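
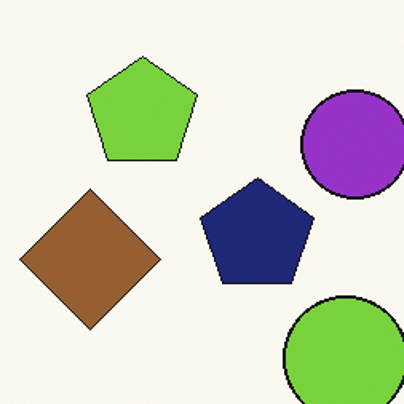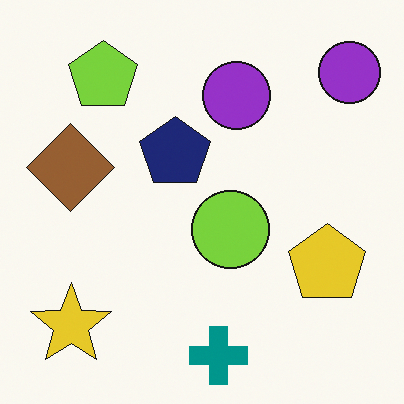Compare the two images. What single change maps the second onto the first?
It was cropped slightly and scaled back up.

The visible shapes are larger and the field of view is narrower; shapes near the original edges may be partly or wholly outside the frame — a crop-and-rescale.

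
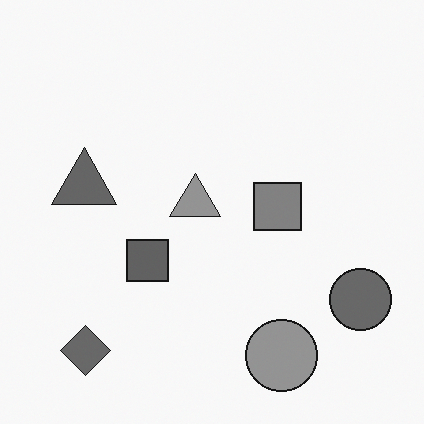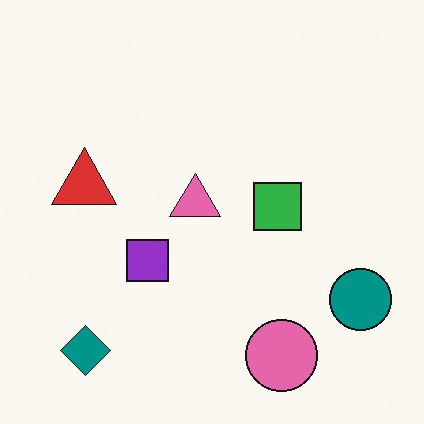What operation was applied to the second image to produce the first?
The first image is the second converted to grayscale.

All color is removed — every shape is now a shade of grey.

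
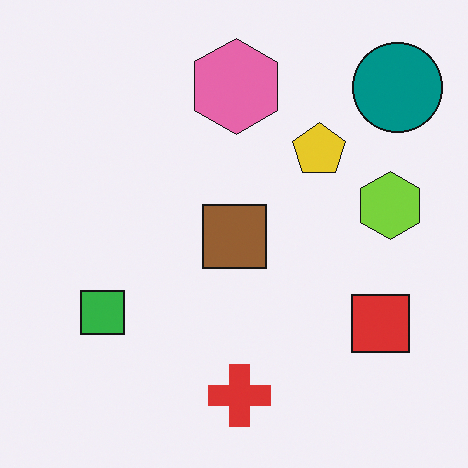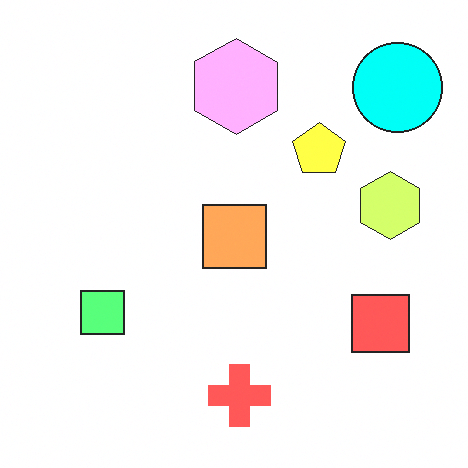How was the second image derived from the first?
The transformation is: substantially brightened.

Every pixel — background and shapes alike — is uniformly brightened.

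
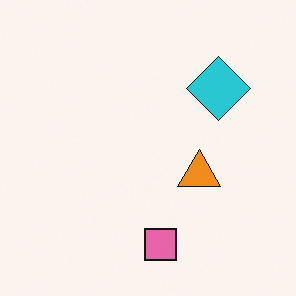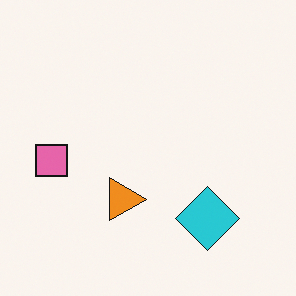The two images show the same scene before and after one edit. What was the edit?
This is the original image rotated 90° clockwise.

The pink square sits in the bottom of the first image and the left of the second — consistent with a whole-image 90° clockwise rotation.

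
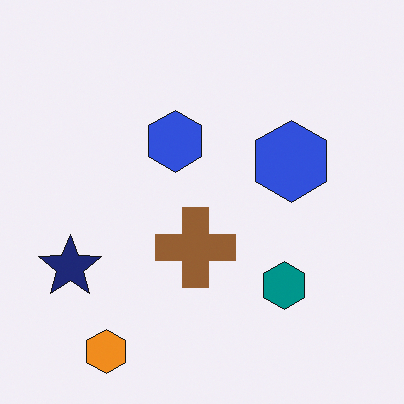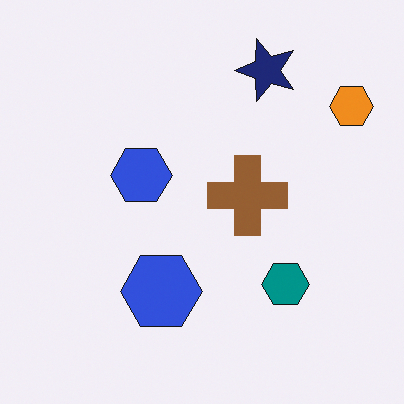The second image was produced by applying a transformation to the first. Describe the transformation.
This is the original image transposed (reflected across the top-left ↔ bottom-right diagonal).

Shapes have swapped their row and column positions — what was in the top-right is now in the bottom-left — a diagonal reflection.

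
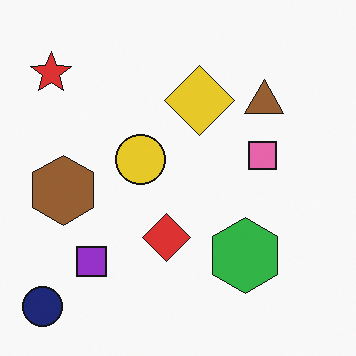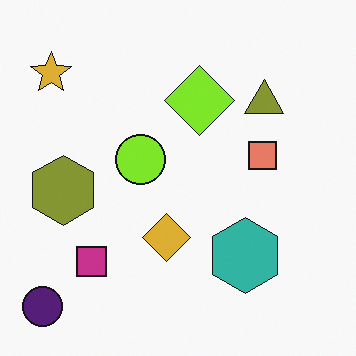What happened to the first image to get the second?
Hue-shifted by a small amount.

Every shape's color has rotated by the same amount around the hue wheel — a uniform hue shift.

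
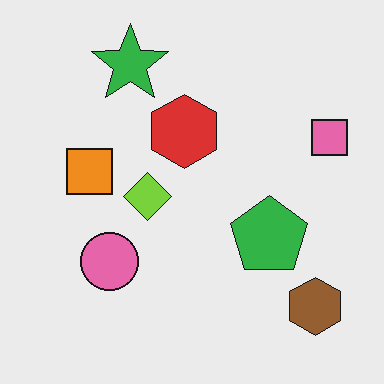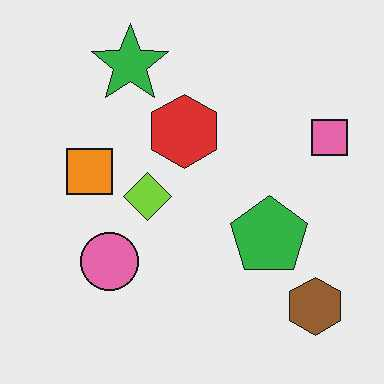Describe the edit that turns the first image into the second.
The image was JPEG-compressed with visible artifacts.

Blocky 8×8 compression artifacts appear around shape edges and the flat background shows ringing — characteristic JPEG degradation.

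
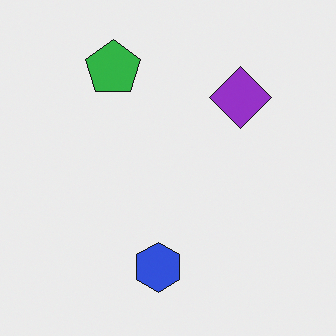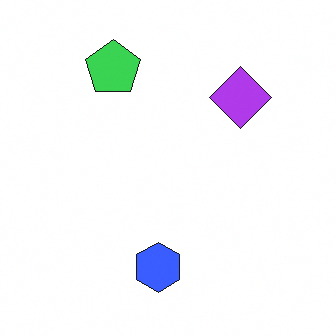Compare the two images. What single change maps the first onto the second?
The transformation is: slightly brightened.

Every pixel — background and shapes alike — is uniformly brightened.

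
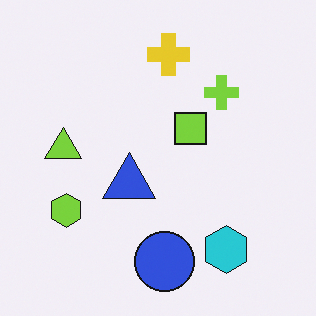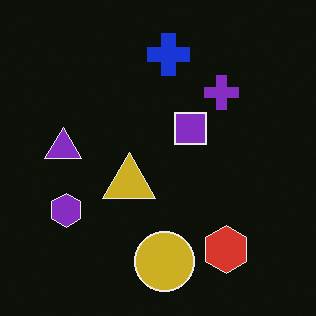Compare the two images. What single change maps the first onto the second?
This is the original image color-inverted (negative).

The light background has become dark and every shape's color is its complement — a photographic negative.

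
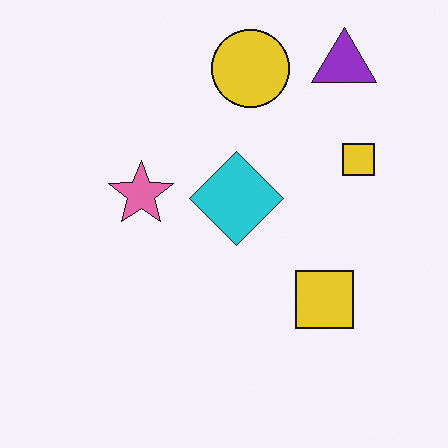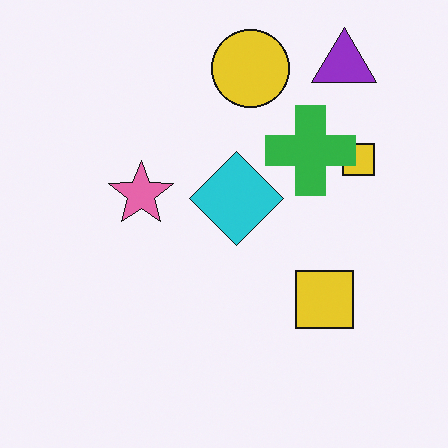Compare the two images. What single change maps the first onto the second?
It was overlaid with an additional green cross.

A green cross appears in the second image that is absent from the first.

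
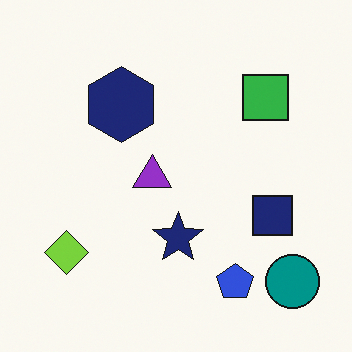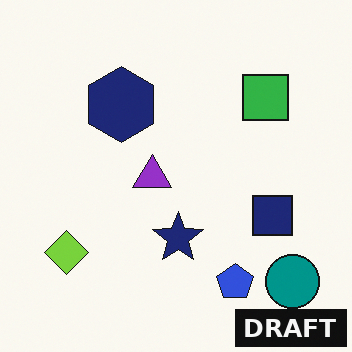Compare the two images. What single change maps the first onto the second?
The image was watermarked with the text "DRAFT" in the lower-right corner.

A dark label reading "DRAFT" appears in the lower-right corner.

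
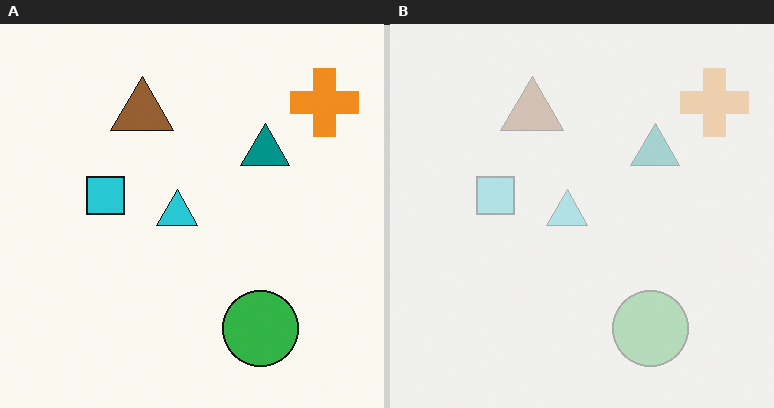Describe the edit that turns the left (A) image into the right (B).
Washed out (contrast reduced).

Tones are pushed toward mid-grey across the whole image — a global contrast change.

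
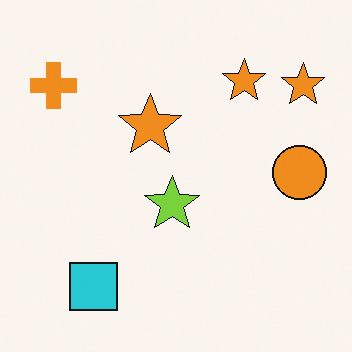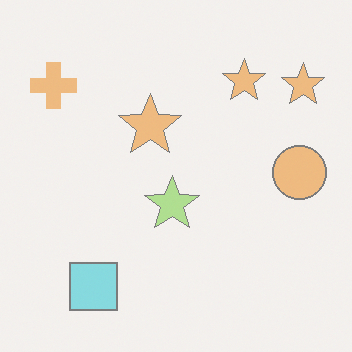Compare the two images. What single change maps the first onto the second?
Given much lower contrast.

Tones are pushed toward mid-grey across the whole image — a global contrast change.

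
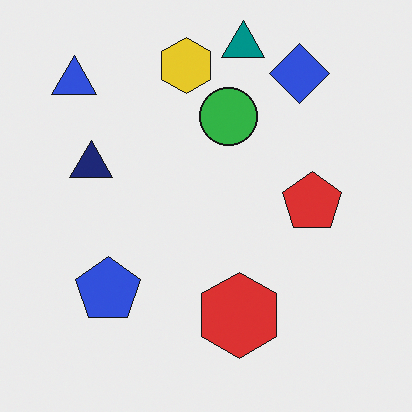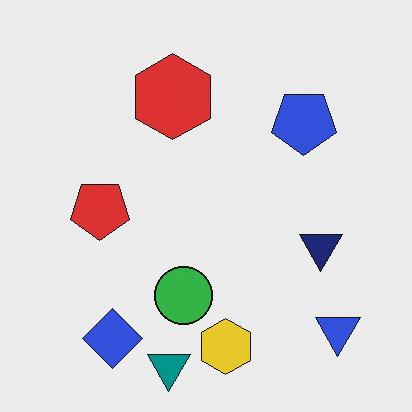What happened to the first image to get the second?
This is the original image rotated 180°.

The blue triangle sits in the top-left of the first image and the bottom-right of the second — consistent with a whole-image 180° rotation.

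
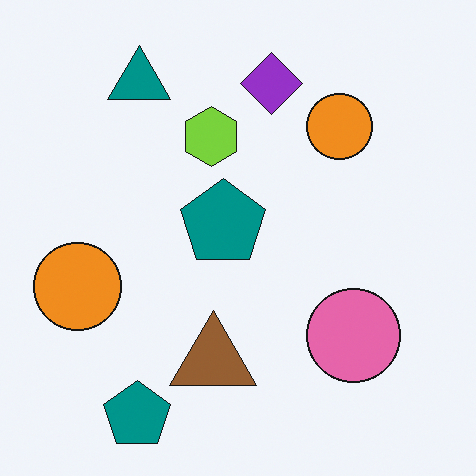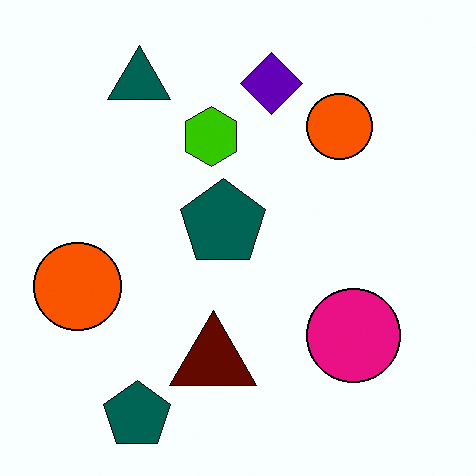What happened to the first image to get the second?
It was boosted in contrast.

Tones are pushed away from mid-grey across the whole image — a global contrast change.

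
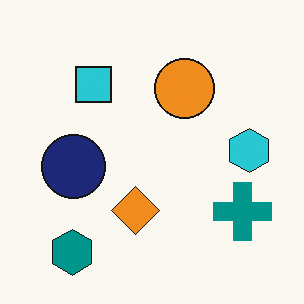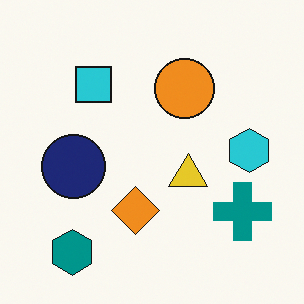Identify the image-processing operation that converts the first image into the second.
This is the original image overlaid with an additional yellow triangle.

A yellow triangle appears in the second image that is absent from the first.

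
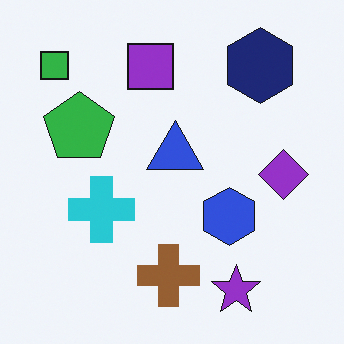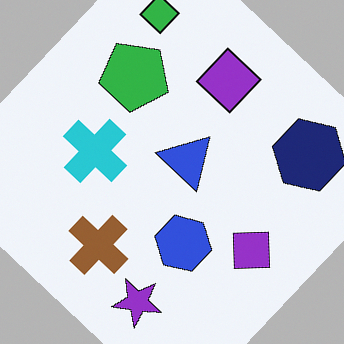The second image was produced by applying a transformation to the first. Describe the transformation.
It was rotated clockwise by a large amount — several tens of degrees.

Every shape is tilted by the same angle and the image corners show triangular fill wedges — a whole-image rotation by a non-right angle.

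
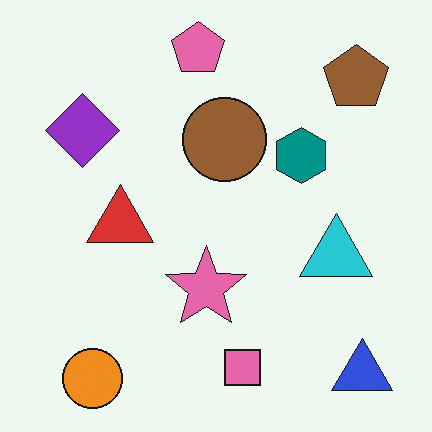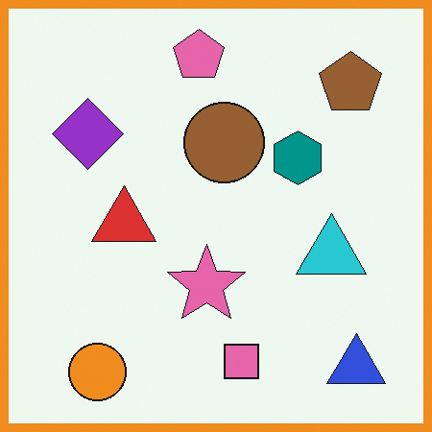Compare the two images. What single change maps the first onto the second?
Framed with a orange border.

A solid orange frame runs around the edge of the second image, with the content slightly shrunk inside it.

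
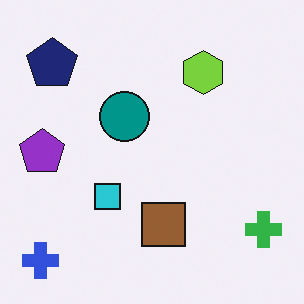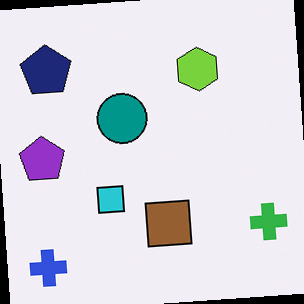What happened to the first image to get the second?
The second image is the first rotated counter-clockwise by a small amount.

Every shape is tilted by the same angle and the image corners show triangular fill wedges — a whole-image rotation by a non-right angle.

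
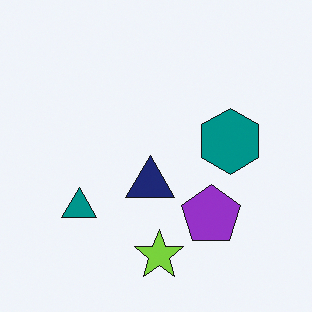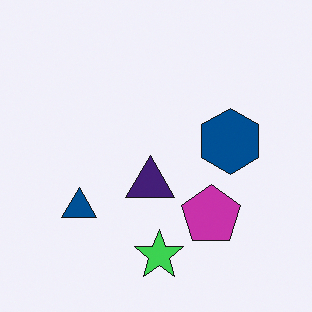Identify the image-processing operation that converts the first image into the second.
The image was hue-shifted by a small amount.

Every shape's color has rotated by the same amount around the hue wheel — a uniform hue shift.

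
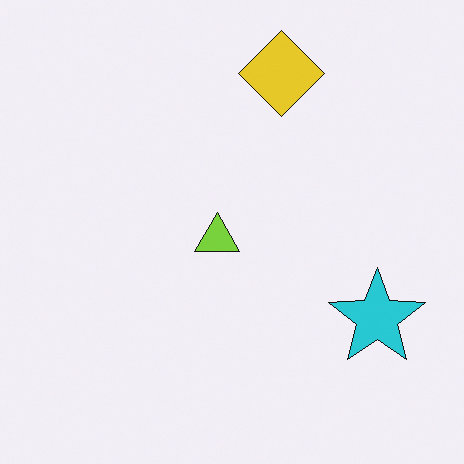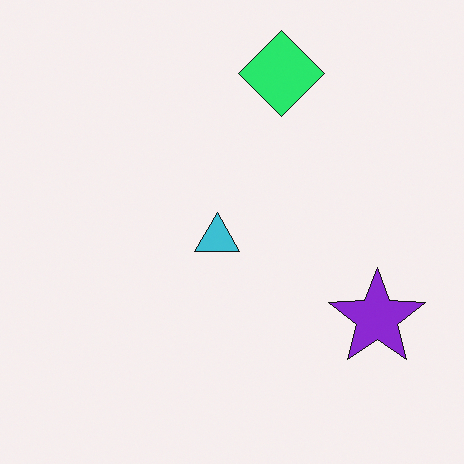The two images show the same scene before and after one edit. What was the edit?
The transformation is: hue-shifted by a moderate amount.

Every shape's color has rotated by the same amount around the hue wheel — a uniform hue shift.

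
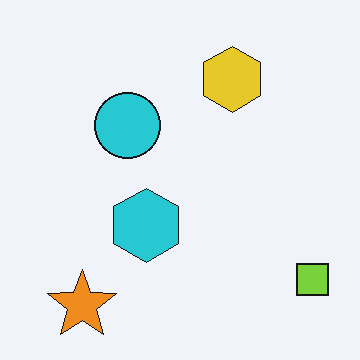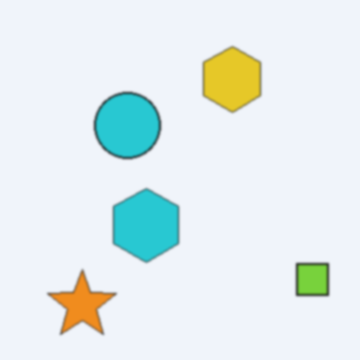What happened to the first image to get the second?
Given a subtle gaussian blur.

Shape edges and outlines are uniformly softened across the whole image.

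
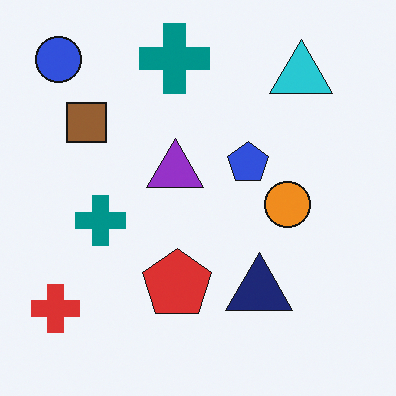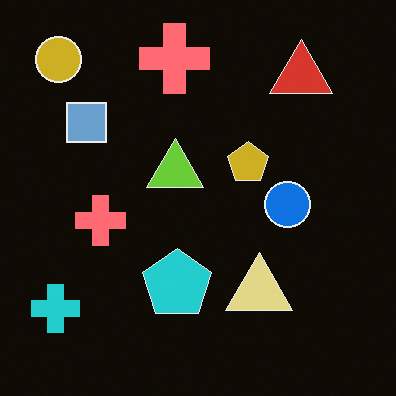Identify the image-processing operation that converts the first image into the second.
The transformation is: color-inverted (negative).

The light background has become dark and every shape's color is its complement — a photographic negative.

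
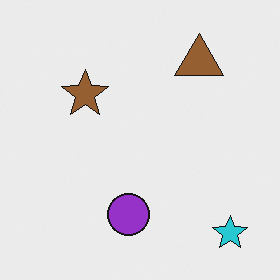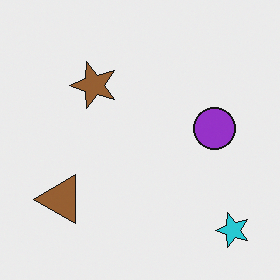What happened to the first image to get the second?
The transformation is: transposed (reflected across the top-left ↔ bottom-right diagonal).

Shapes have swapped their row and column positions — what was in the top-right is now in the bottom-left — a diagonal reflection.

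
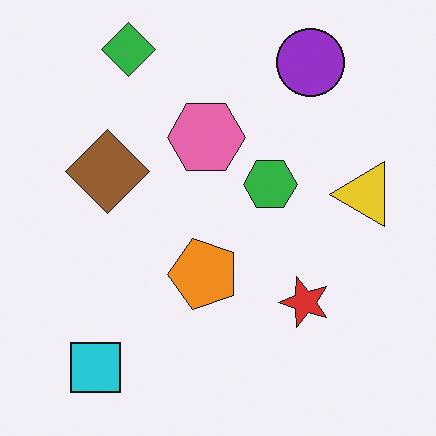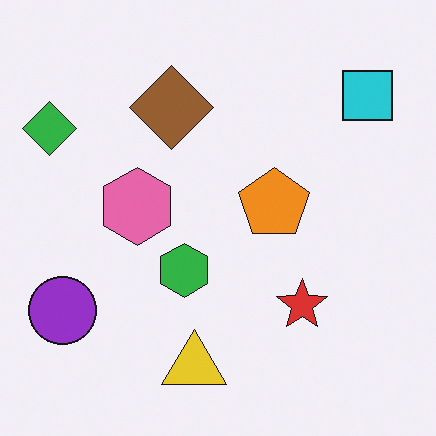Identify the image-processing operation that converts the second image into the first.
The transformation is: transposed (reflected across the top-left ↔ bottom-right diagonal).

Shapes have swapped their row and column positions — what was in the top-right is now in the bottom-left — a diagonal reflection.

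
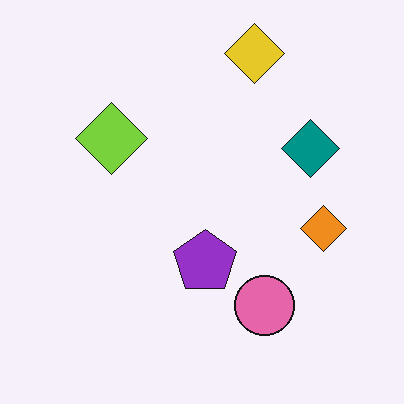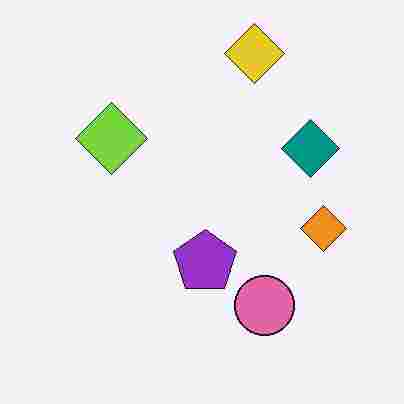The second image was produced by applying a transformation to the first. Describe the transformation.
The image was degraded with heavy JPEG compression.

Blocky 8×8 compression artifacts appear around shape edges and the flat background shows ringing — characteristic JPEG degradation.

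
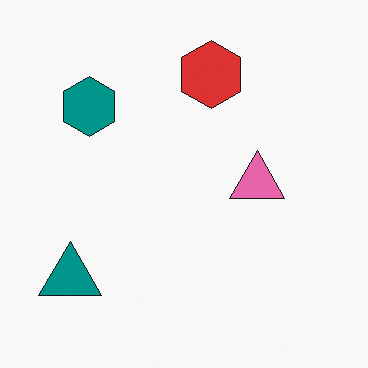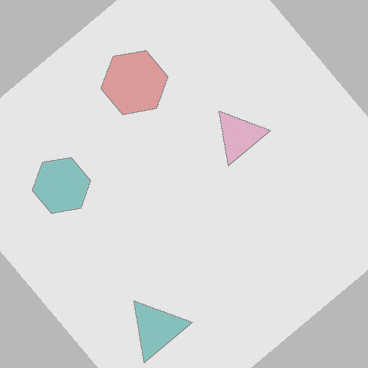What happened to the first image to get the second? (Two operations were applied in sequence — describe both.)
It was rotated counter-clockwise by a large amount — several tens of degrees, then washed out (contrast reduced).

Every shape is tilted by the same angle and the image corners show triangular fill wedges — a whole-image rotation by a non-right angle. Tones are pushed toward mid-grey across the whole image — a global contrast change.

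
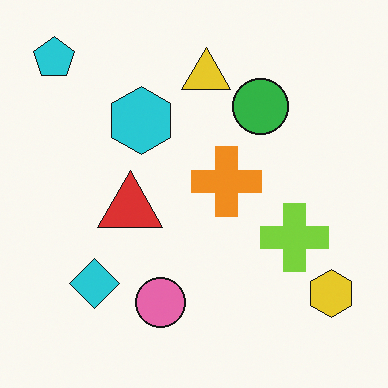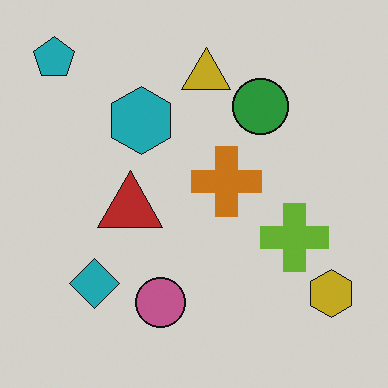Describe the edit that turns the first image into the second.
The transformation is: slightly darkened.

Every pixel — background and shapes alike — is uniformly darkened.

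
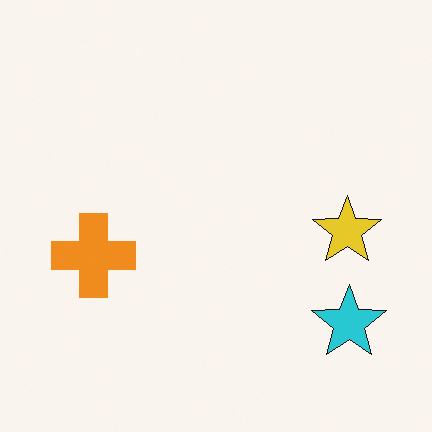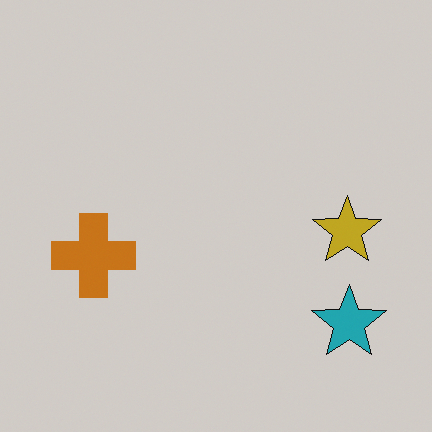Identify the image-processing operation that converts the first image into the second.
The second image is the first slightly darkened.

Every pixel — background and shapes alike — is uniformly darkened.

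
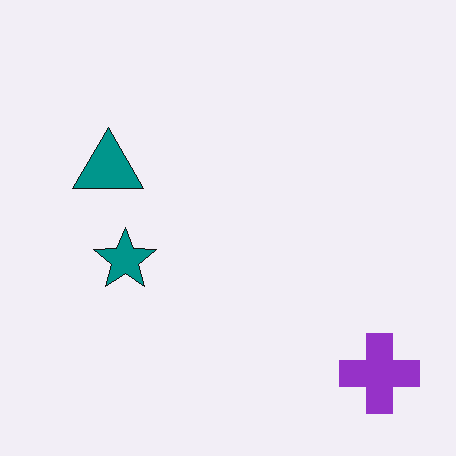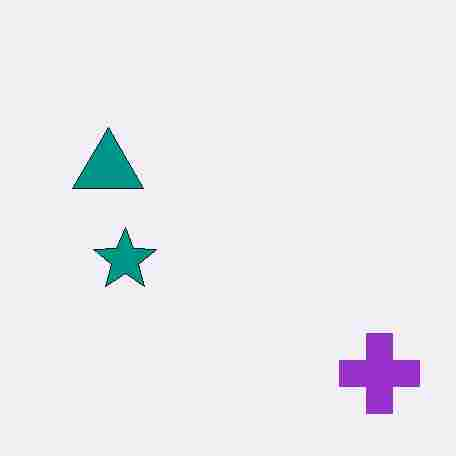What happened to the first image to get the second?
The transformation is: degraded with heavy JPEG compression.

Blocky 8×8 compression artifacts appear around shape edges and the flat background shows ringing — characteristic JPEG degradation.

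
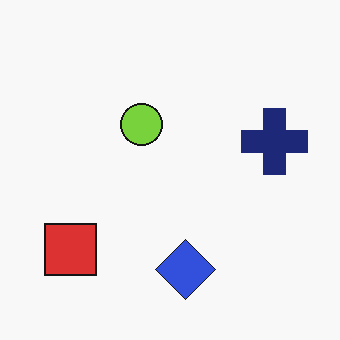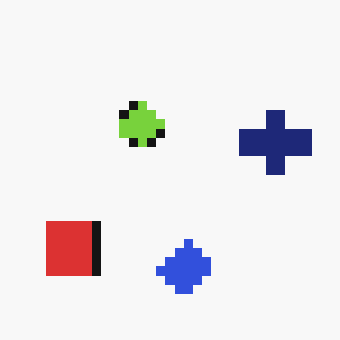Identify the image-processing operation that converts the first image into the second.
It was coarsely pixelated.

Shapes are reduced to large square blocks; fine edges and outlines are lost — a downscale-then-upscale (mosaic) effect.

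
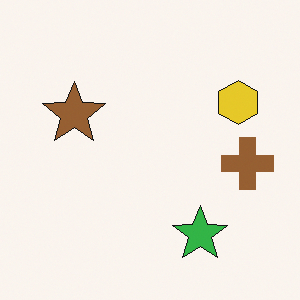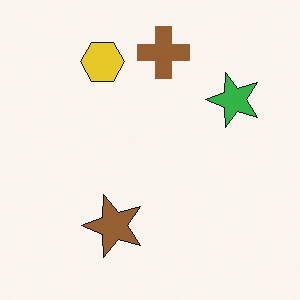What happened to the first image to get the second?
It was rotated 90° counter-clockwise.

The yellow hexagon sits in the right of the first image and the top of the second — consistent with a whole-image 90° counter-clockwise rotation.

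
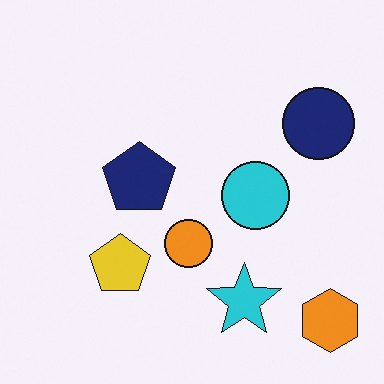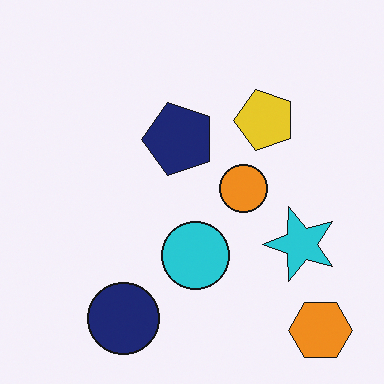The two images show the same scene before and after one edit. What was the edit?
The transformation is: transposed (reflected across the top-left ↔ bottom-right diagonal).

Shapes have swapped their row and column positions — what was in the top-right is now in the bottom-left — a diagonal reflection.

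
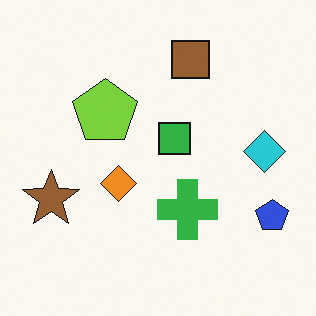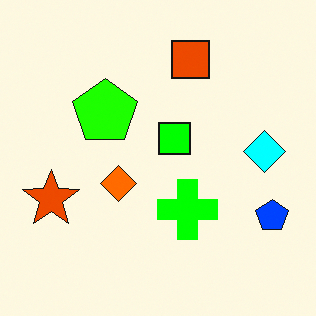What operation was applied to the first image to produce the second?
The image was heavily oversaturated.

All colors are more vivid — a global saturation change.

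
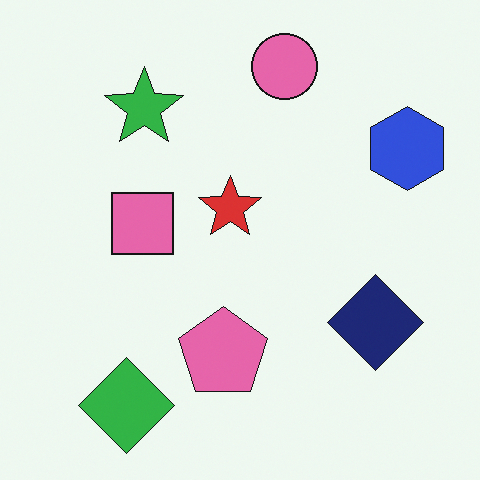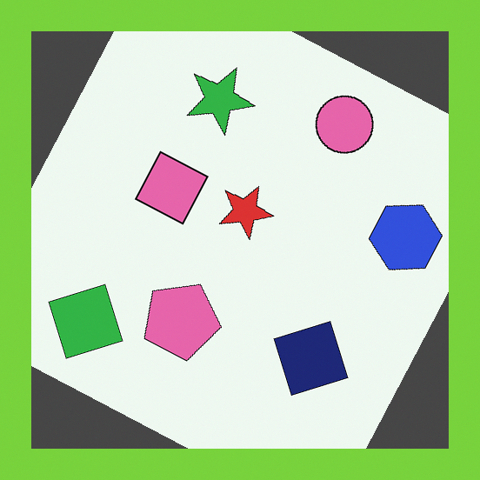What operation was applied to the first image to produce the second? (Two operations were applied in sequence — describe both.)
The second image is the first rotated clockwise by a moderate amount, then framed with a lime border.

Every shape is tilted by the same angle and the image corners show triangular fill wedges — a whole-image rotation by a non-right angle. A solid lime frame runs around the edge of the second image, with the content slightly shrunk inside it.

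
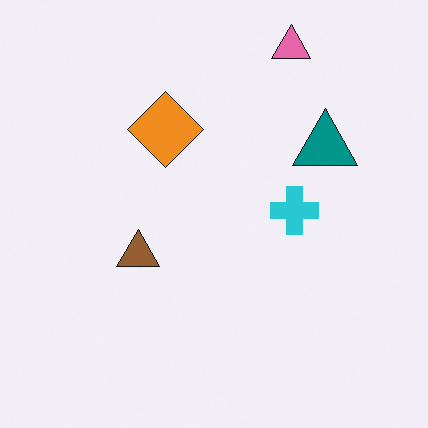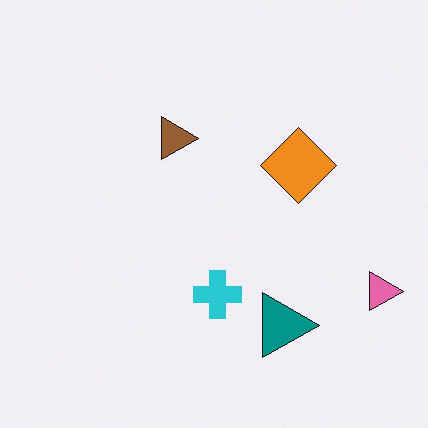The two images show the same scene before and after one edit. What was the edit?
The second image is the first rotated 90° clockwise.

The pink triangle sits in the top-right of the first image and the bottom-right of the second — consistent with a whole-image 90° clockwise rotation.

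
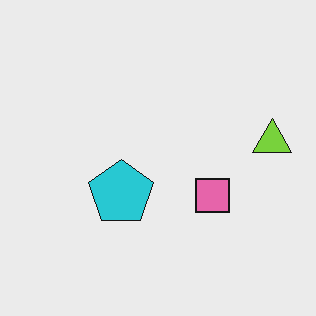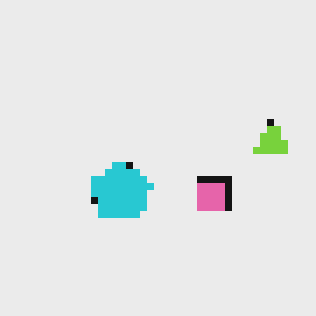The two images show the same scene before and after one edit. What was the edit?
It was pixelated into visible square blocks.

Shapes are reduced to large square blocks; fine edges and outlines are lost — a downscale-then-upscale (mosaic) effect.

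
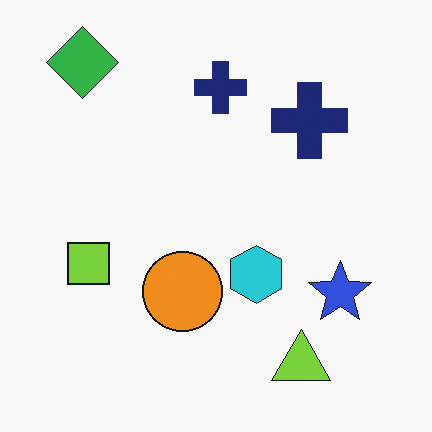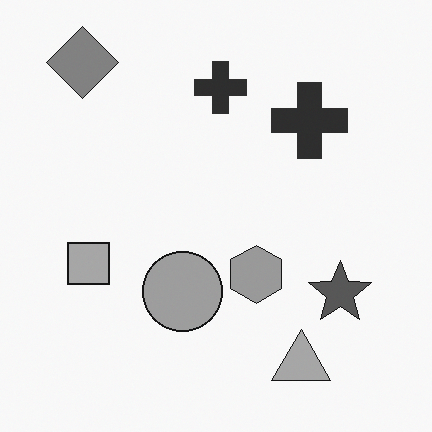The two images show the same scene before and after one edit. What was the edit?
The second image is the first converted to grayscale.

All color is removed — every shape is now a shade of grey.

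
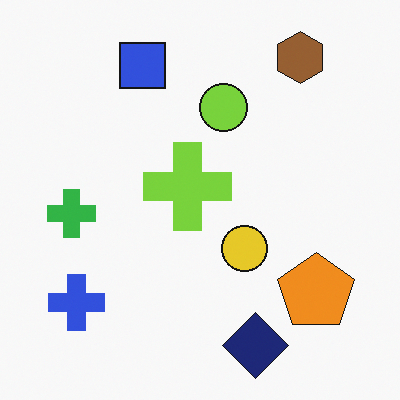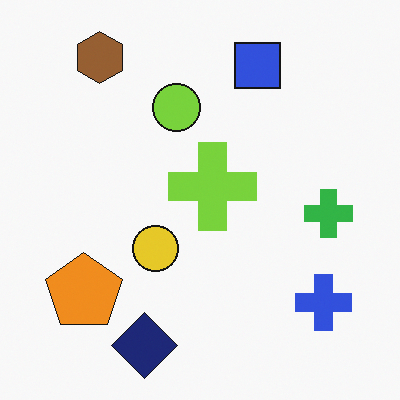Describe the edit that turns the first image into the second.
This is the original image flipped horizontally (left ↔ right).

The green cross is in the left of the first image and the right of the second — shapes on opposite sides of the vertical midline have swapped in a mirror flip.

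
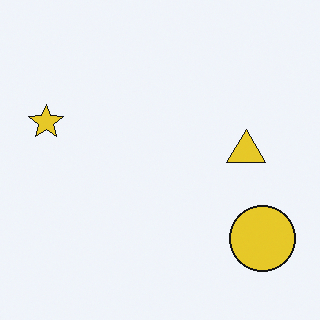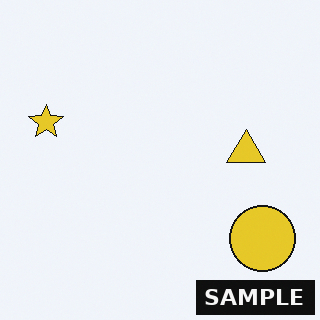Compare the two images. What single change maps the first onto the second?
Watermarked with the text "SAMPLE" in the lower-right corner.

A dark label reading "SAMPLE" appears in the lower-right corner.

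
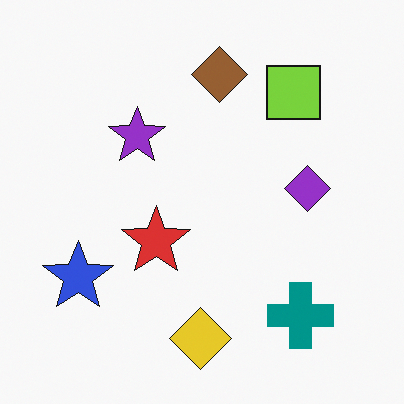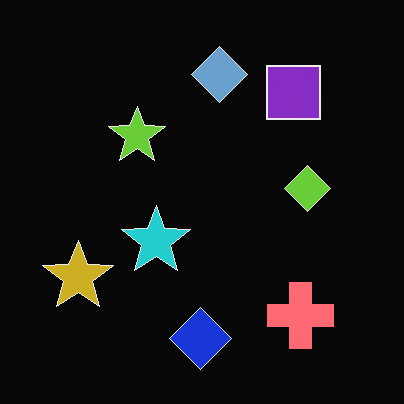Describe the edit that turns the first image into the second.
Color-inverted (negative).

The light background has become dark and every shape's color is its complement — a photographic negative.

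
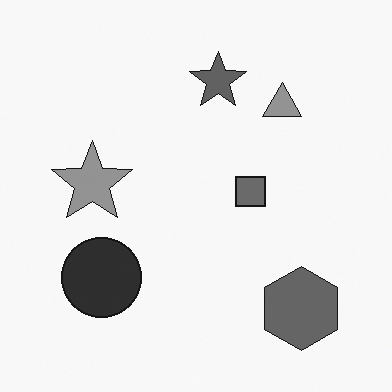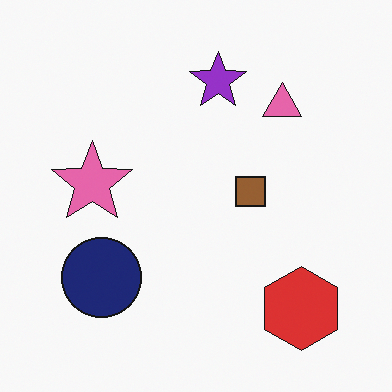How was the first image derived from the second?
It was converted to grayscale.

All color is removed — every shape is now a shade of grey.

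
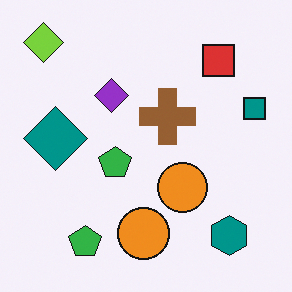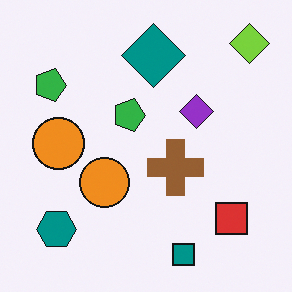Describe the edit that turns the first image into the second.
The image was rotated 90° clockwise.

The lime diamond sits in the top-left of the first image and the top-right of the second — consistent with a whole-image 90° clockwise rotation.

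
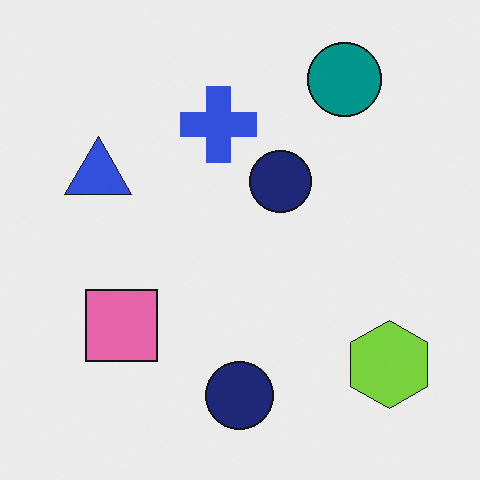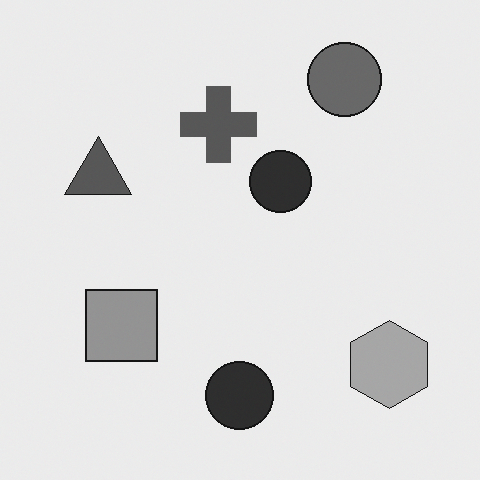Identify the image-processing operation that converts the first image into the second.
It was converted to grayscale.

All color is removed — every shape is now a shade of grey.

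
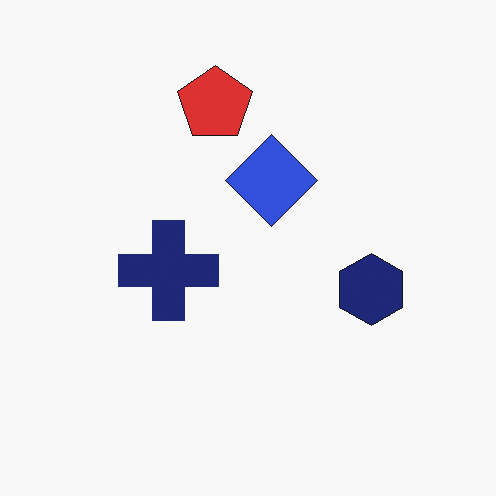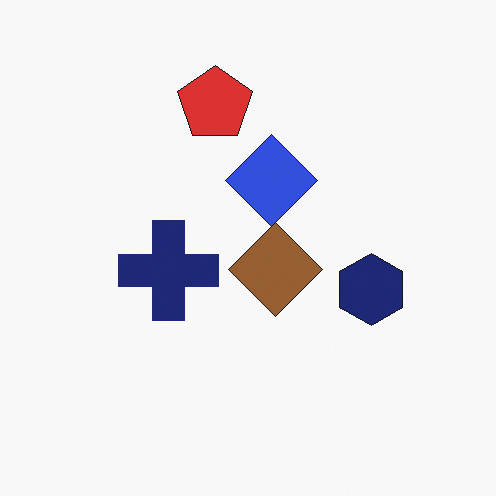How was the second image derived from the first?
It was overlaid with an additional brown diamond.

A brown diamond appears in the second image that is absent from the first.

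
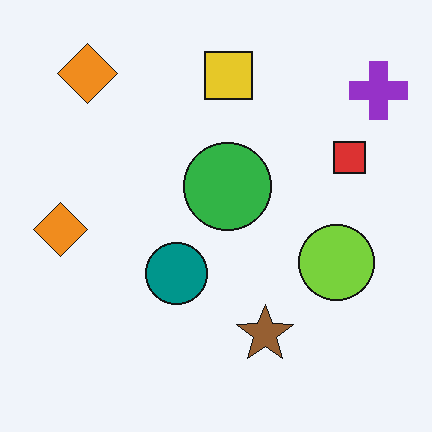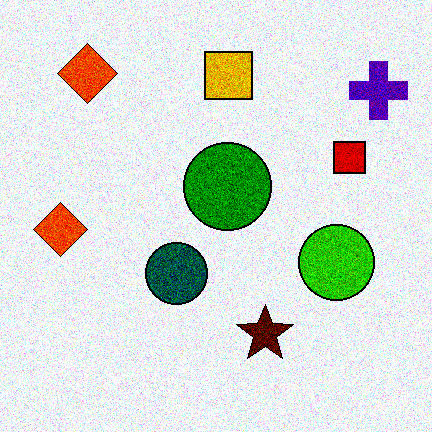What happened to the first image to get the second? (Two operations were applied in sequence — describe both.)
The second image is the first degraded with moderate additive noise, then boosted in contrast.

Random speckle covers the whole image, including the flat background. Tones are pushed away from mid-grey across the whole image — a global contrast change.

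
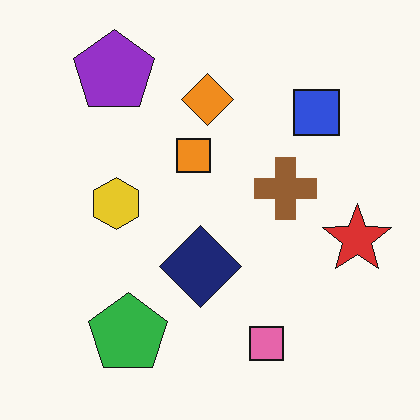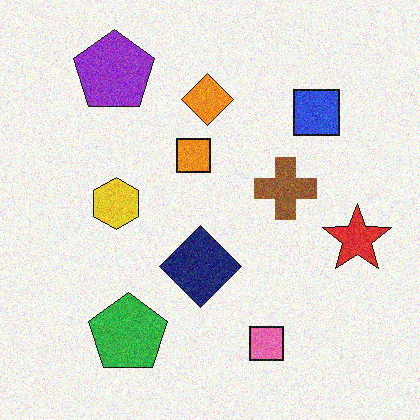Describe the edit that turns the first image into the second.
The second image is the first degraded with visible gaussian noise.

Random speckle covers the whole image, including the flat background.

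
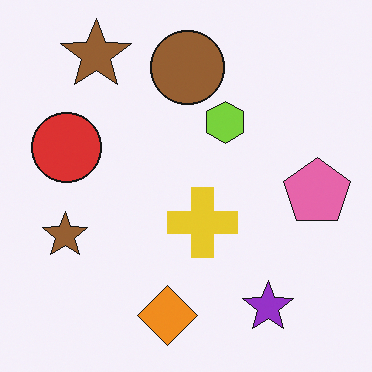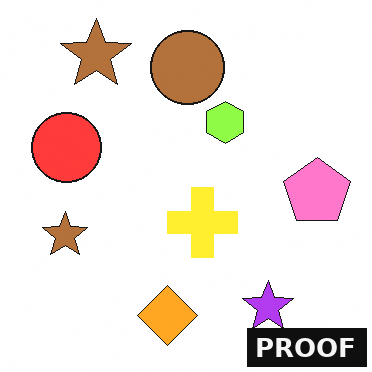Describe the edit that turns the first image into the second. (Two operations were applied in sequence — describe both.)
The image was slightly brightened, then watermarked with the text "PROOF" in the lower-right corner.

Every pixel — background and shapes alike — is uniformly brightened. A dark label reading "PROOF" appears in the lower-right corner.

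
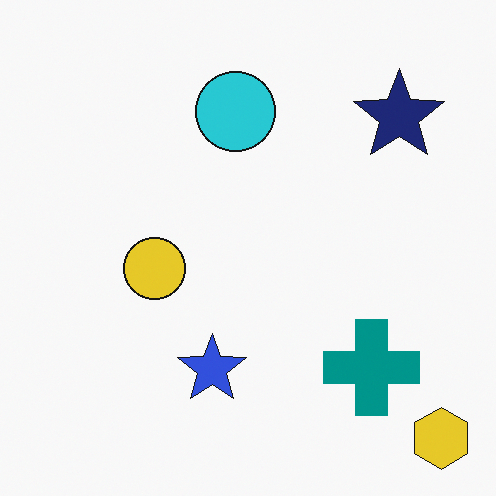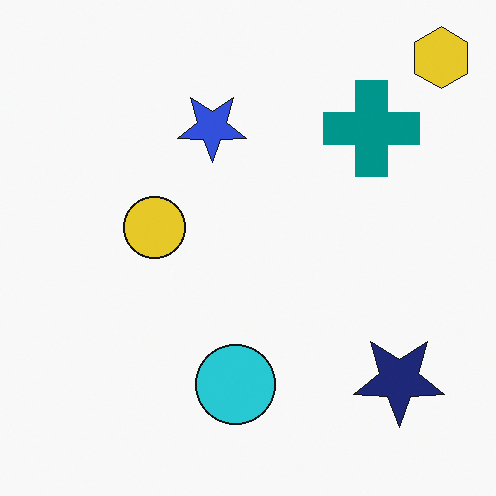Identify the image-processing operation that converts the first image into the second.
Flipped vertically (top ↔ bottom).

The yellow hexagon is in the bottom-right of the first image and the top-right of the second — shapes on opposite sides of the horizontal midline have swapped in a mirror flip.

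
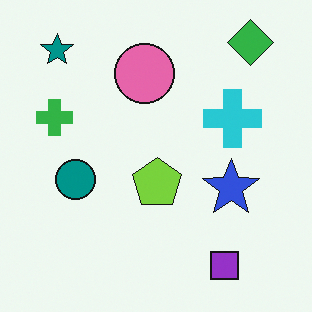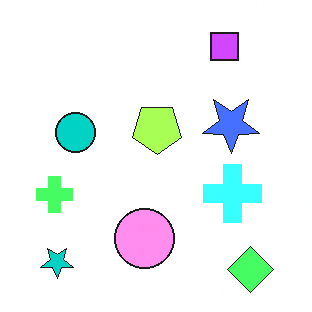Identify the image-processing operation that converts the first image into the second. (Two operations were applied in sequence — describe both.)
The second image is the first flipped vertically (top ↔ bottom), then brightened a lot.

The green diamond is in the top-right of the first image and the bottom-right of the second — shapes on opposite sides of the horizontal midline have swapped in a mirror flip. Every pixel — background and shapes alike — is uniformly brightened.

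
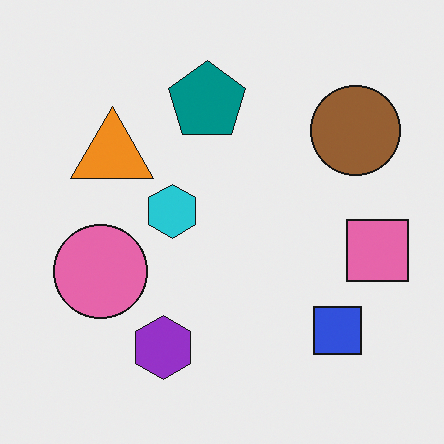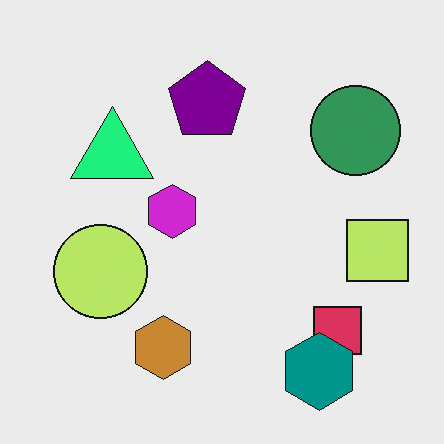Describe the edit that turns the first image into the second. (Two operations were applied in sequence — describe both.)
It was hue-shifted noticeably, then overlaid with an additional teal hexagon.

Every shape's color has rotated by the same amount around the hue wheel — a uniform hue shift. A teal hexagon appears in the second image that is absent from the first.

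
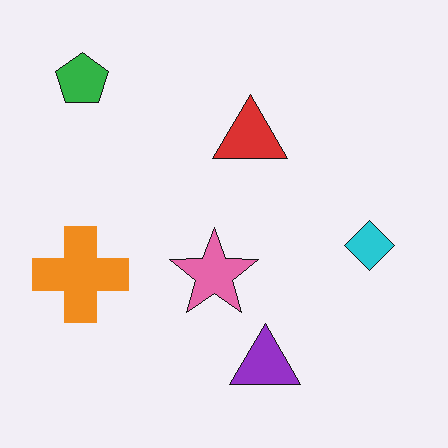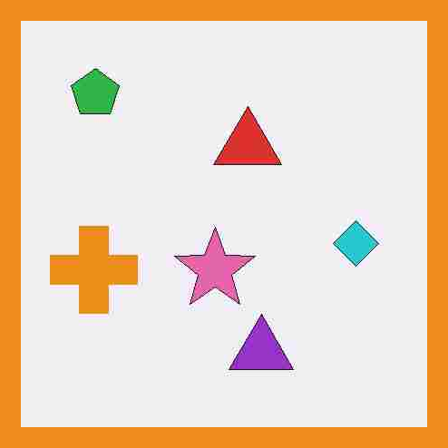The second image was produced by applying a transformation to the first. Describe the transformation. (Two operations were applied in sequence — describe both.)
Heavily JPEG-compressed with obvious blocking artifacts, then framed with a orange border.

Blocky 8×8 compression artifacts appear around shape edges and the flat background shows ringing — characteristic JPEG degradation. A solid orange frame runs around the edge of the second image, with the content slightly shrunk inside it.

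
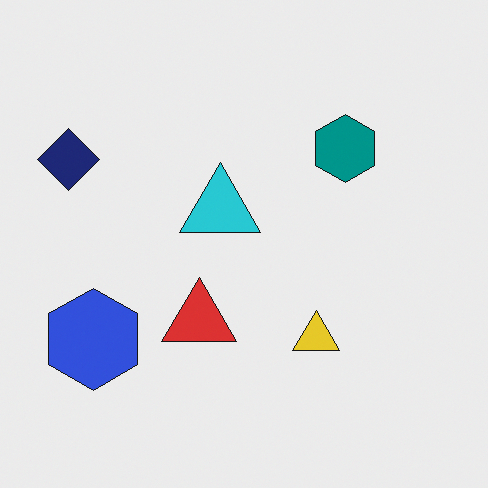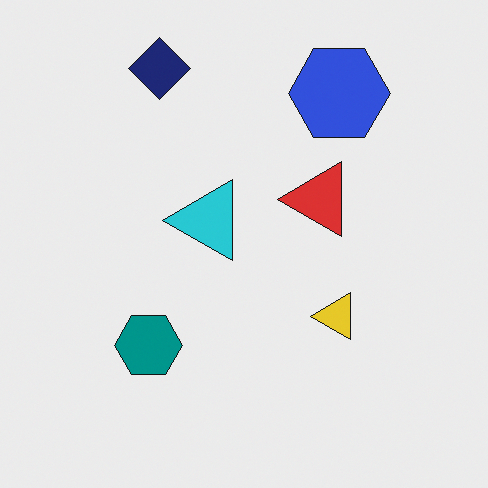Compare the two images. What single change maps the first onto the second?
The image was transposed (reflected across the top-left ↔ bottom-right diagonal).

Shapes have swapped their row and column positions — what was in the top-right is now in the bottom-left — a diagonal reflection.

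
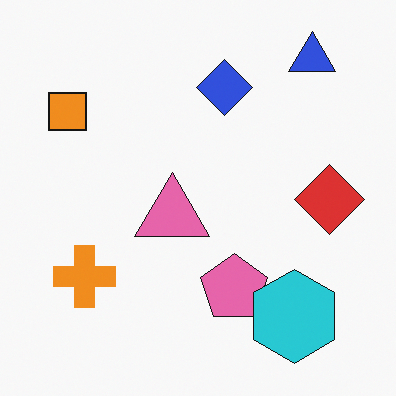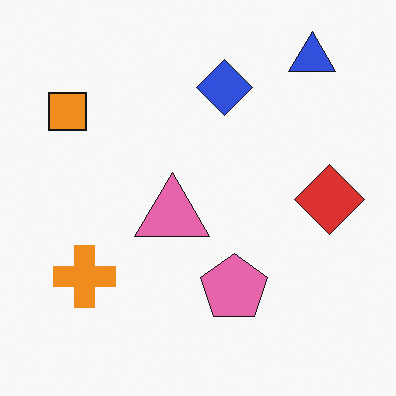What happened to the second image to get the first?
This is the original image overlaid with an additional cyan hexagon.

A cyan hexagon appears in the first image that is absent from the second.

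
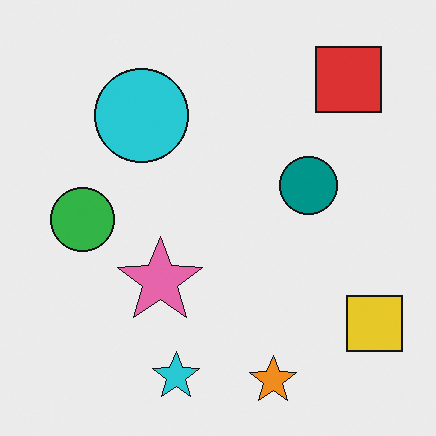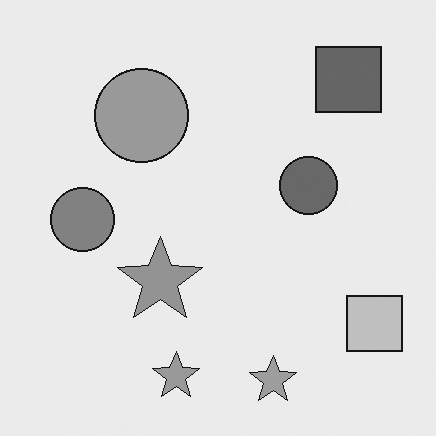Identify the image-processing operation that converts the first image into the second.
The second image is the first converted to grayscale.

All color is removed — every shape is now a shade of grey.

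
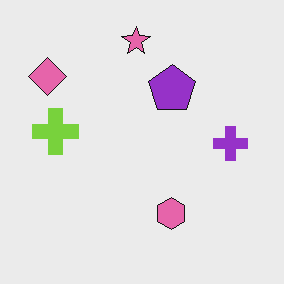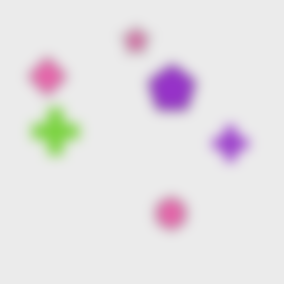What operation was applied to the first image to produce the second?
This is the original image heavily blurred.

Shape edges and outlines are uniformly softened across the whole image.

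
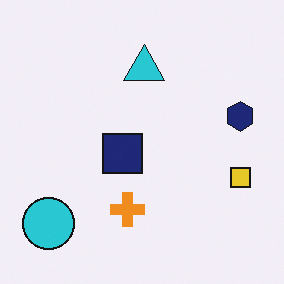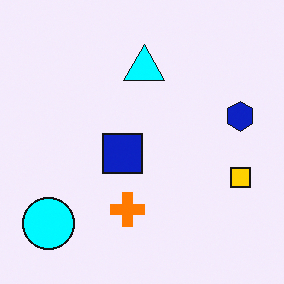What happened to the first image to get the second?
The second image is the first made much more vivid (saturation change).

All colors are more vivid — a global saturation change.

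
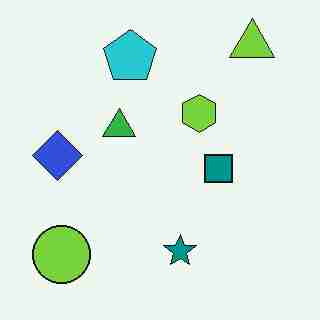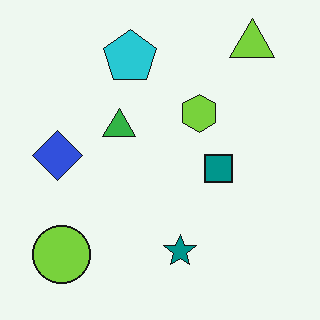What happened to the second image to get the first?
Degraded with heavy JPEG compression.

Blocky 8×8 compression artifacts appear around shape edges and the flat background shows ringing — characteristic JPEG degradation.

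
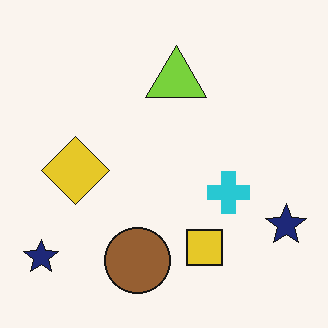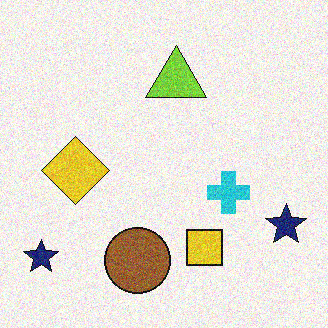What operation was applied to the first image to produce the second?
This is the original image degraded with moderate additive noise.

Random speckle covers the whole image, including the flat background.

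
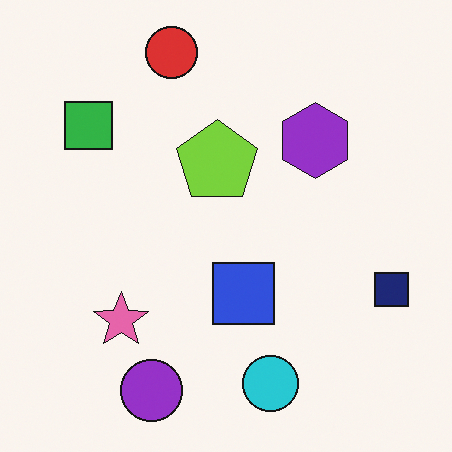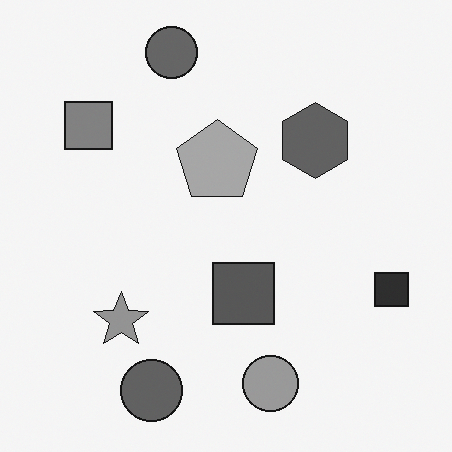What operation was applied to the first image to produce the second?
It was converted to grayscale.

All color is removed — every shape is now a shade of grey.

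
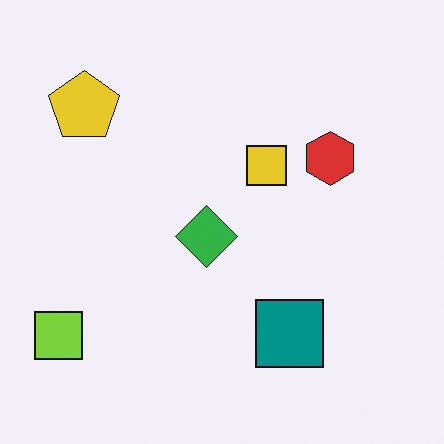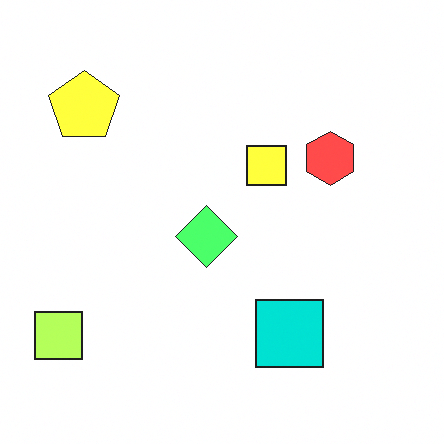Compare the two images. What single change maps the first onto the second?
The image was noticeably brightened.

Every pixel — background and shapes alike — is uniformly brightened.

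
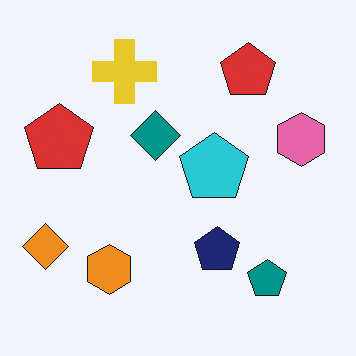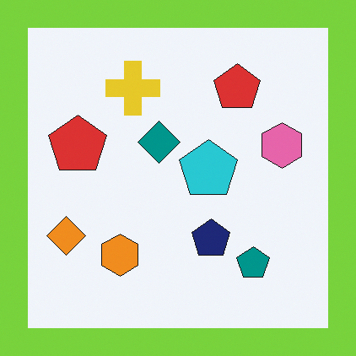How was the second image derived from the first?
The image was framed with a lime border.

A solid lime frame runs around the edge of the second image, with the content slightly shrunk inside it.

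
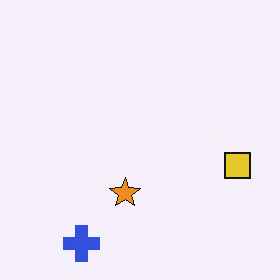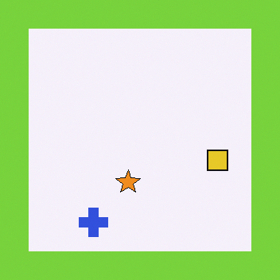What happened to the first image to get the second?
The transformation is: framed with a lime border.

A solid lime frame runs around the edge of the second image, with the content slightly shrunk inside it.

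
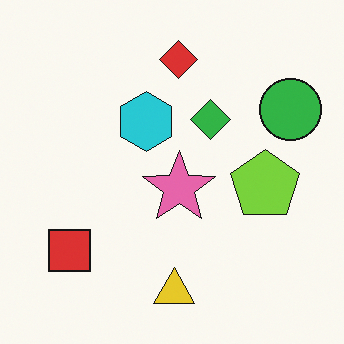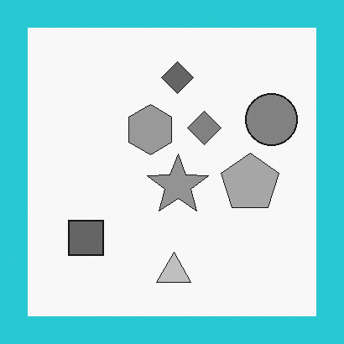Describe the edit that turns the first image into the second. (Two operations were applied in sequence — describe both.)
The transformation is: converted to grayscale, then framed with a cyan border.

All color is removed — every shape is now a shade of grey. A solid cyan frame runs around the edge of the second image, with the content slightly shrunk inside it.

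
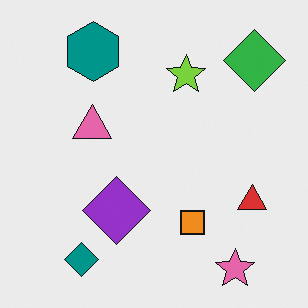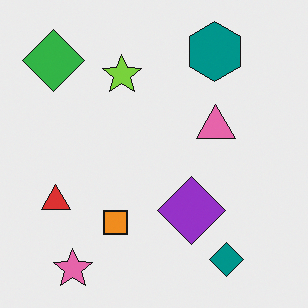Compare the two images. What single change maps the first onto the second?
It was flipped horizontally (left ↔ right).

The green diamond is in the top-right of the first image and the top-left of the second — shapes on opposite sides of the vertical midline have swapped in a mirror flip.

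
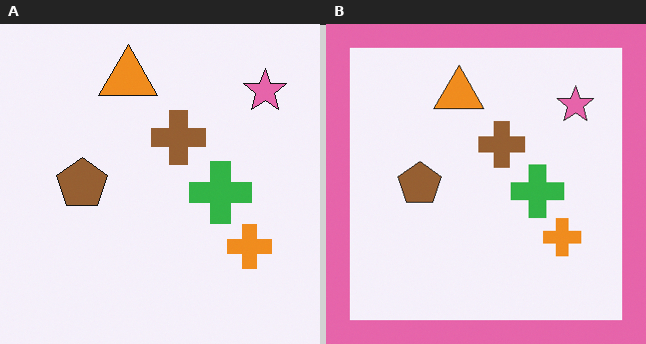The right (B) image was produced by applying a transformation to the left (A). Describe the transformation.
The right (B) image is the left (A) framed with a pink border.

A solid pink frame runs around the edge of the right (B) image, with the content slightly shrunk inside it.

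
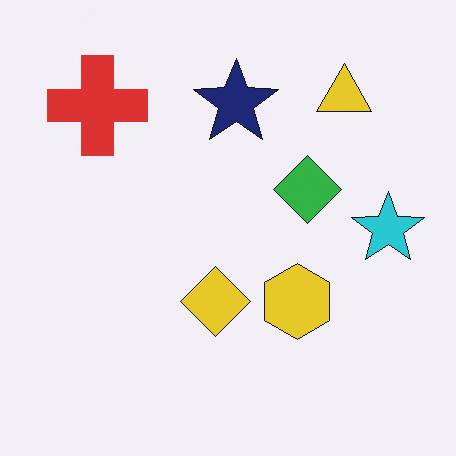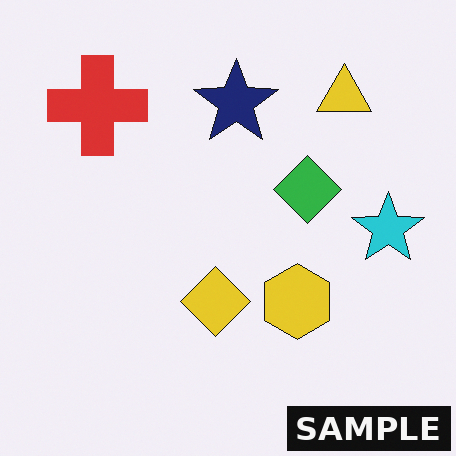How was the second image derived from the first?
The second image is the first watermarked with the text "SAMPLE" in the lower-right corner.

A dark label reading "SAMPLE" appears in the lower-right corner.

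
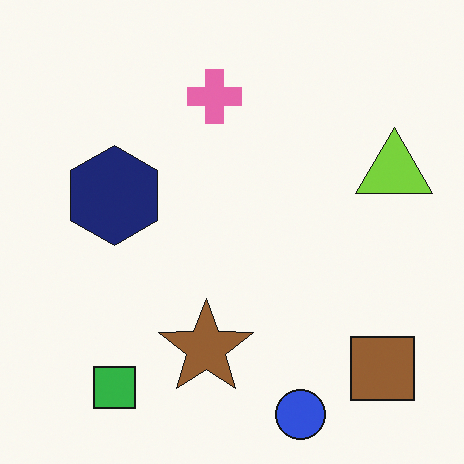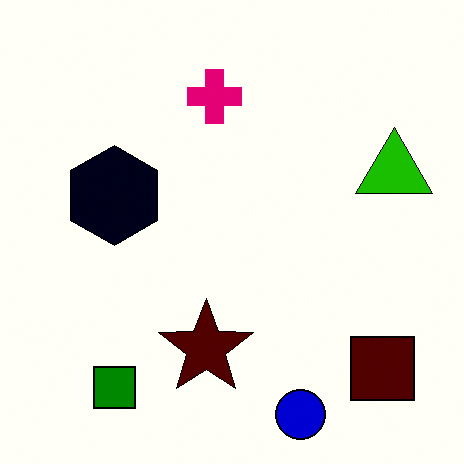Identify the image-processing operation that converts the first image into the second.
It was boosted in contrast.

Tones are pushed away from mid-grey across the whole image — a global contrast change.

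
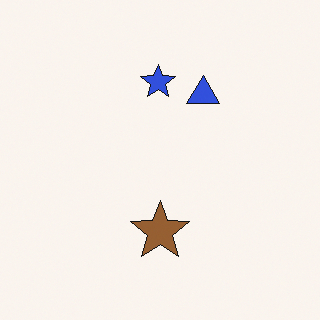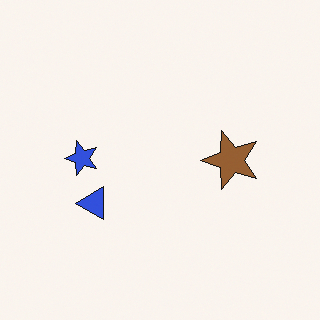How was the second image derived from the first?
The transformation is: transposed (reflected across the top-left ↔ bottom-right diagonal).

Shapes have swapped their row and column positions — what was in the top-right is now in the bottom-left — a diagonal reflection.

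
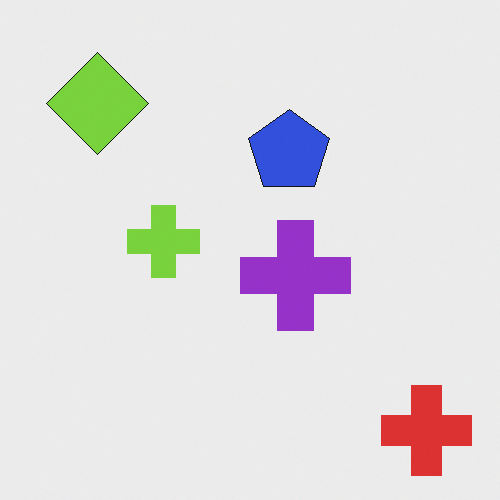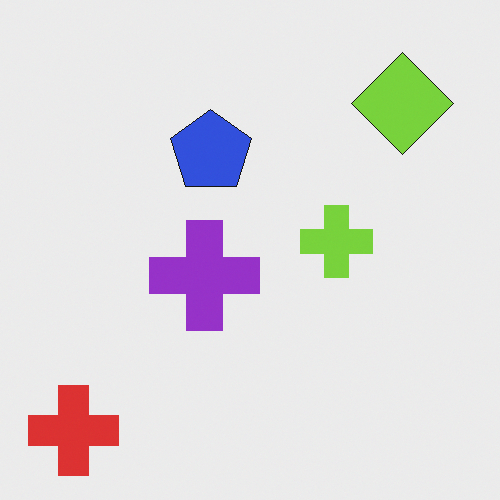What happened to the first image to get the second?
The transformation is: flipped horizontally (left ↔ right).

The red cross is in the bottom-right of the first image and the bottom-left of the second — shapes on opposite sides of the vertical midline have swapped in a mirror flip.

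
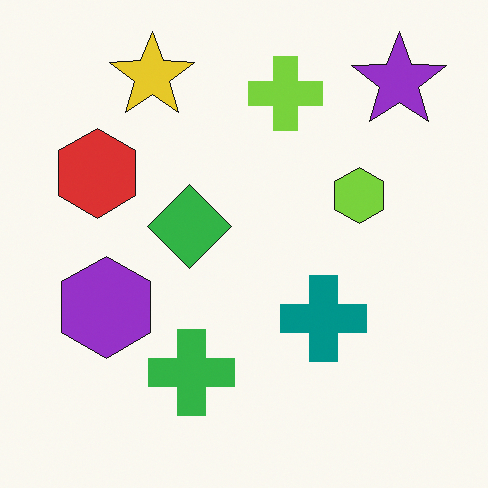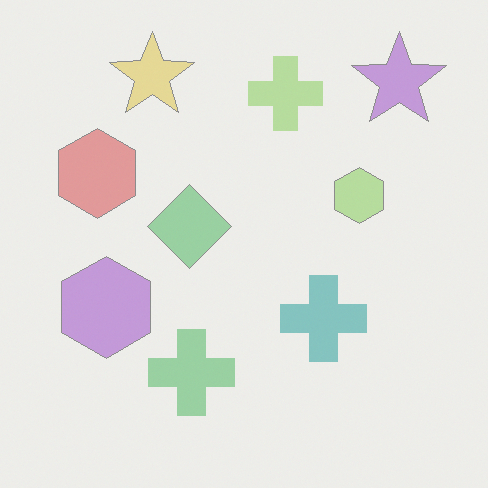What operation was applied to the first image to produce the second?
Given much lower contrast.

Tones are pushed toward mid-grey across the whole image — a global contrast change.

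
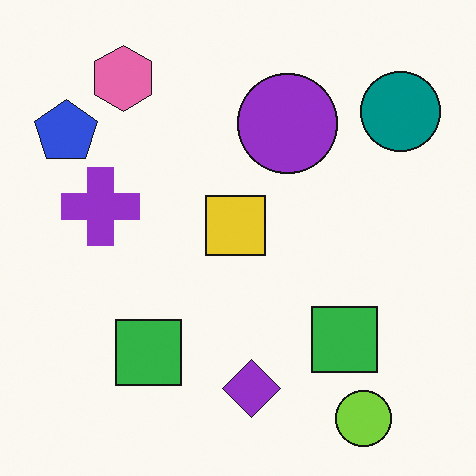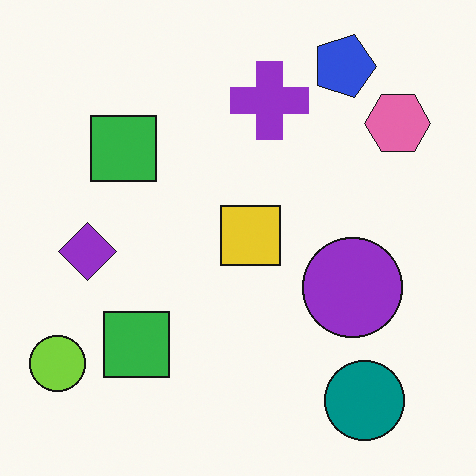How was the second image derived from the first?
Rotated 90° clockwise.

The lime circle sits in the bottom-right of the first image and the bottom-left of the second — consistent with a whole-image 90° clockwise rotation.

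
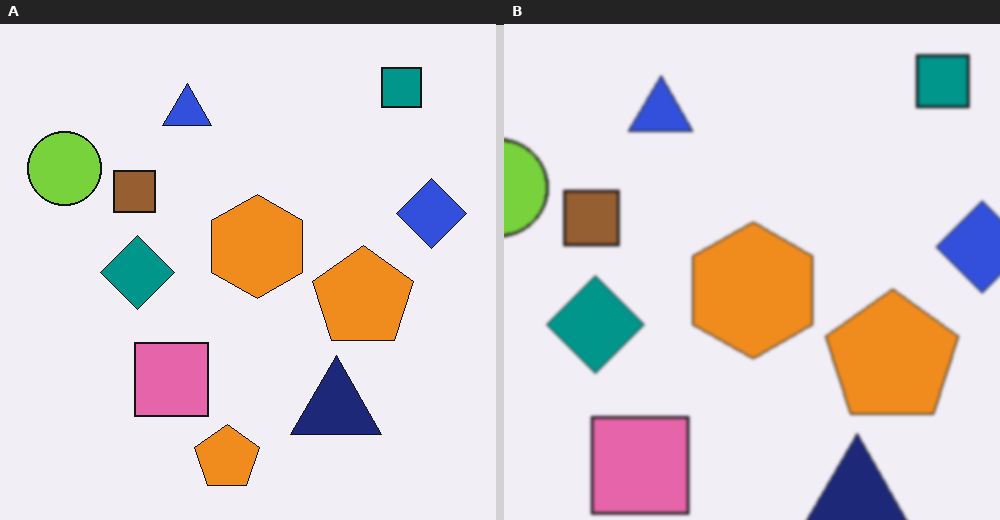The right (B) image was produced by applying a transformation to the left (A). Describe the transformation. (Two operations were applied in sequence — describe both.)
The transformation is: given a subtle gaussian blur, then cropped to a modestly smaller region and rescaled.

Shape edges and outlines are uniformly softened across the whole image. The visible shapes are larger and the field of view is narrower; shapes near the original edges may be partly or wholly outside the frame — a crop-and-rescale.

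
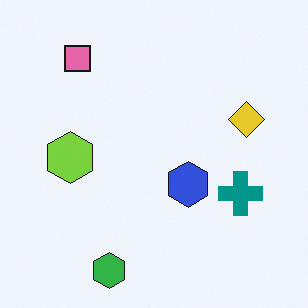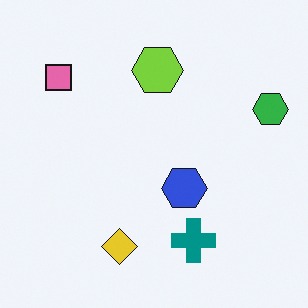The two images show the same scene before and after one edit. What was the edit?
It was transposed (reflected across the top-left ↔ bottom-right diagonal).

Shapes have swapped their row and column positions — what was in the top-right is now in the bottom-left — a diagonal reflection.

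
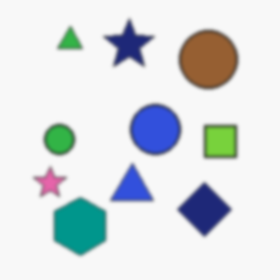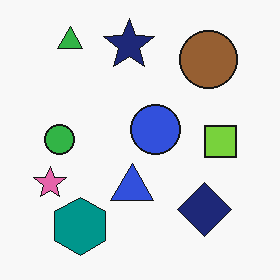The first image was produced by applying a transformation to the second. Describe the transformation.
This is the original image given a subtle gaussian blur.

Shape edges and outlines are uniformly softened across the whole image.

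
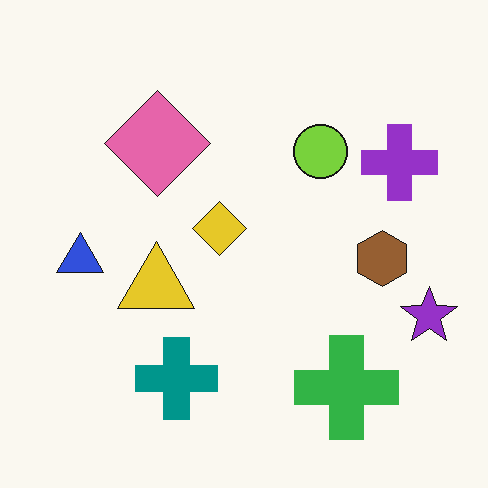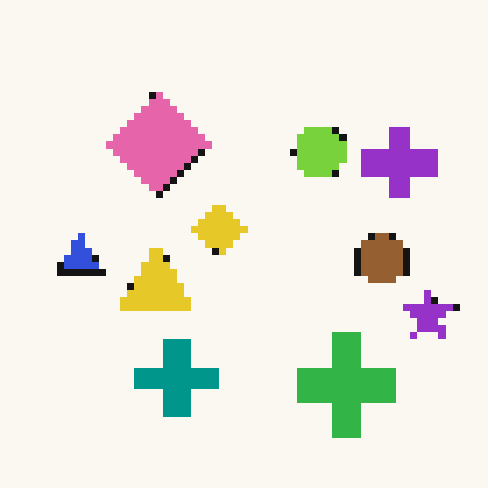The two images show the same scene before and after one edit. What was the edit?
It was moderately pixelated.

Shapes are reduced to large square blocks; fine edges and outlines are lost — a downscale-then-upscale (mosaic) effect.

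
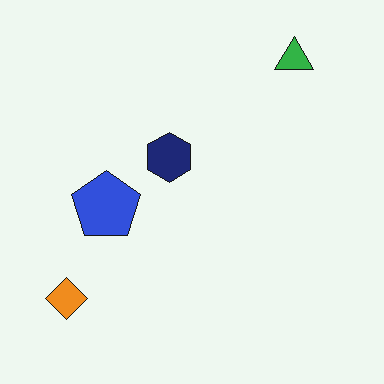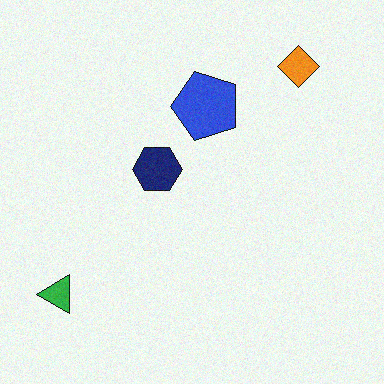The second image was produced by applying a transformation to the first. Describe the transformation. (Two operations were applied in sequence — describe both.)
It was transposed (reflected across the top-left ↔ bottom-right diagonal), then degraded with light additive noise.

Shapes have swapped their row and column positions — what was in the top-right is now in the bottom-left — a diagonal reflection. Random speckle covers the whole image, including the flat background.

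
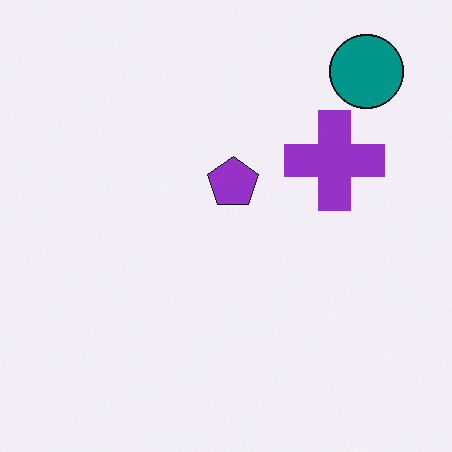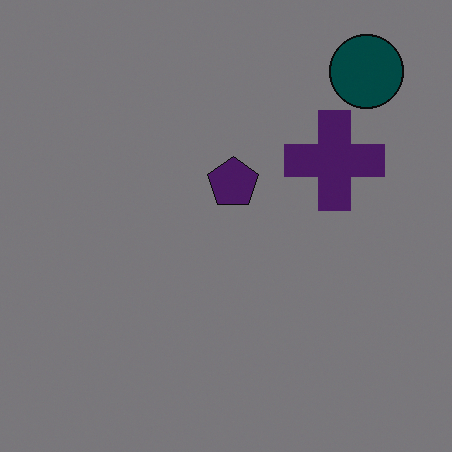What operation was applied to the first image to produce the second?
The second image is the first noticeably darkened.

Every pixel — background and shapes alike — is uniformly darkened.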